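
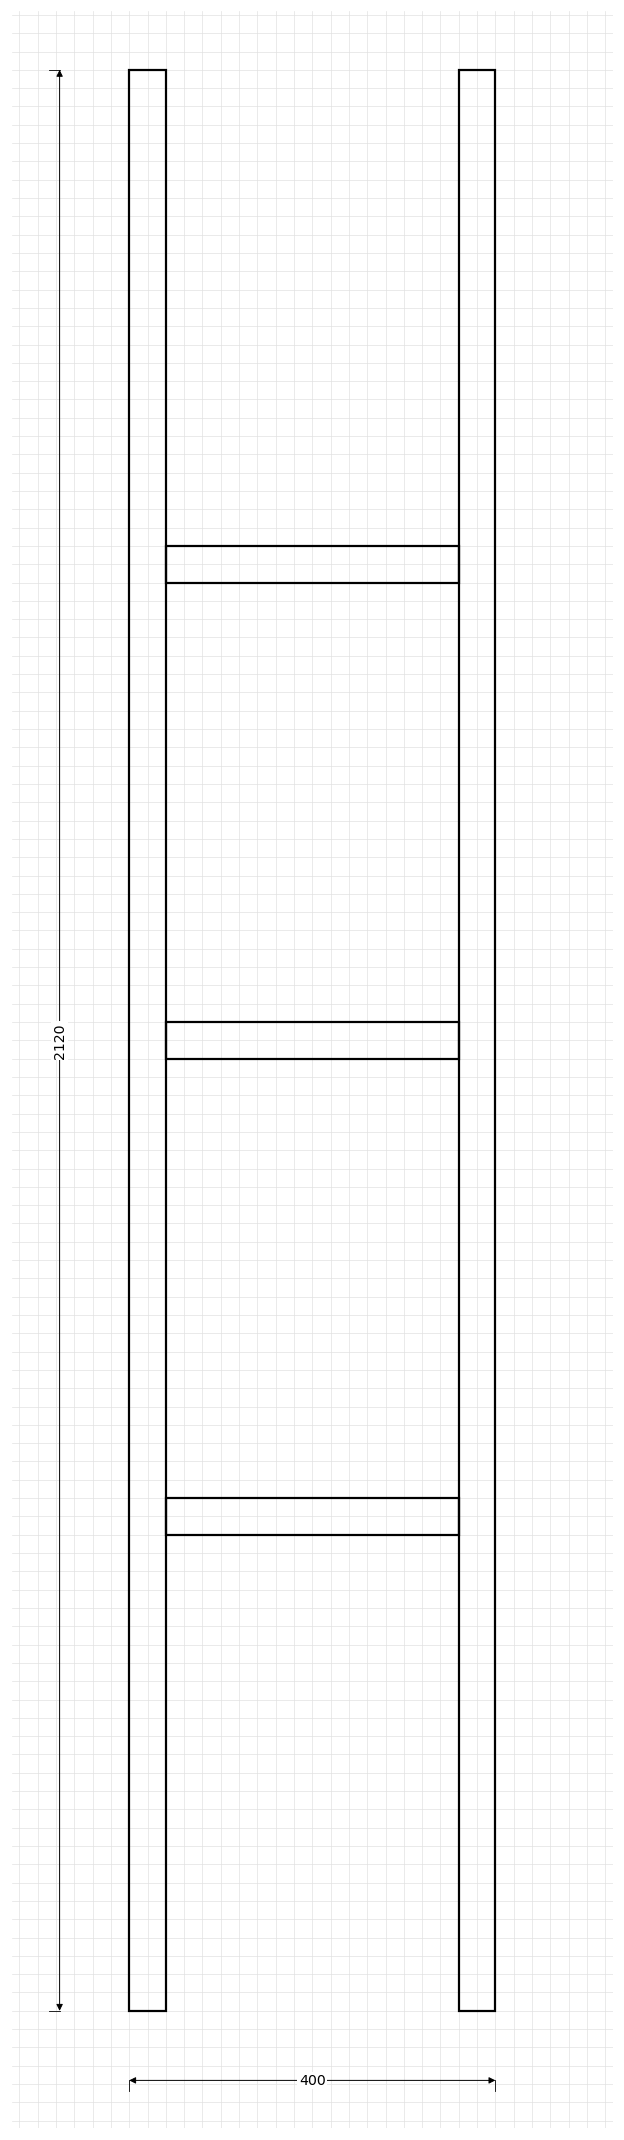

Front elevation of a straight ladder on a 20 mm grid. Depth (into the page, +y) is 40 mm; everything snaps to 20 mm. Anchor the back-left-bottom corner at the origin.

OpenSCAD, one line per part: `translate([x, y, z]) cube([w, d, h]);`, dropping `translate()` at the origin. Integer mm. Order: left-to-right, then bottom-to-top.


cube([40, 40, 2120]);
translate([40, 0, 520]) cube([320, 40, 40]);
translate([40, 0, 1040]) cube([320, 40, 40]);
translate([40, 0, 1560]) cube([320, 40, 40]);
translate([360, 0, 0]) cube([40, 40, 2120]);


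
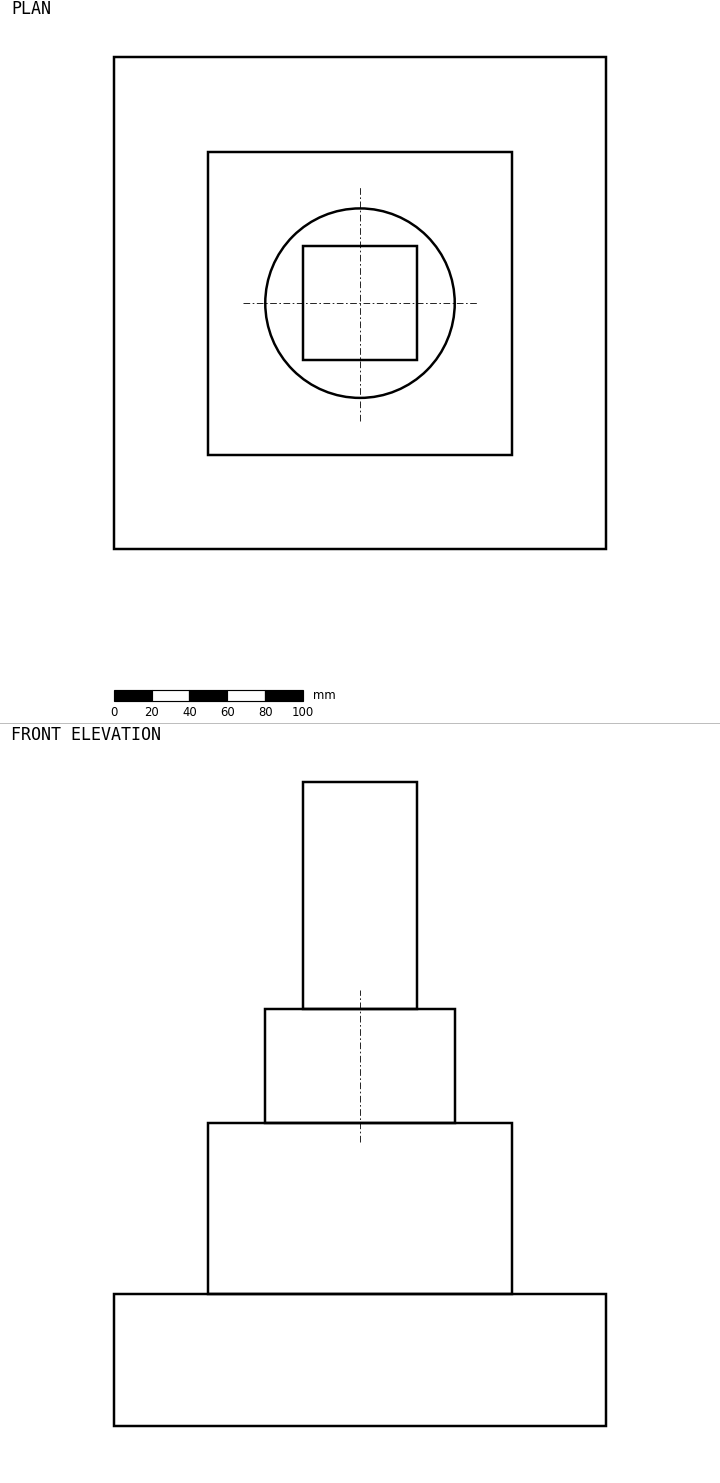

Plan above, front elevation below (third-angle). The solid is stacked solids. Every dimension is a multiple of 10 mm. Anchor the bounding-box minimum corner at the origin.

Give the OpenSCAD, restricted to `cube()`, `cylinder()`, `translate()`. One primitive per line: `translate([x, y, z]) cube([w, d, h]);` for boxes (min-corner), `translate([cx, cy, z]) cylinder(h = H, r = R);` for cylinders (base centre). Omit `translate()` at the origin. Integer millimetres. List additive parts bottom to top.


cube([260, 260, 70]);
translate([50, 50, 70]) cube([160, 160, 90]);
translate([130, 130, 160]) cylinder(h = 60, r = 50);
translate([100, 100, 220]) cube([60, 60, 120]);


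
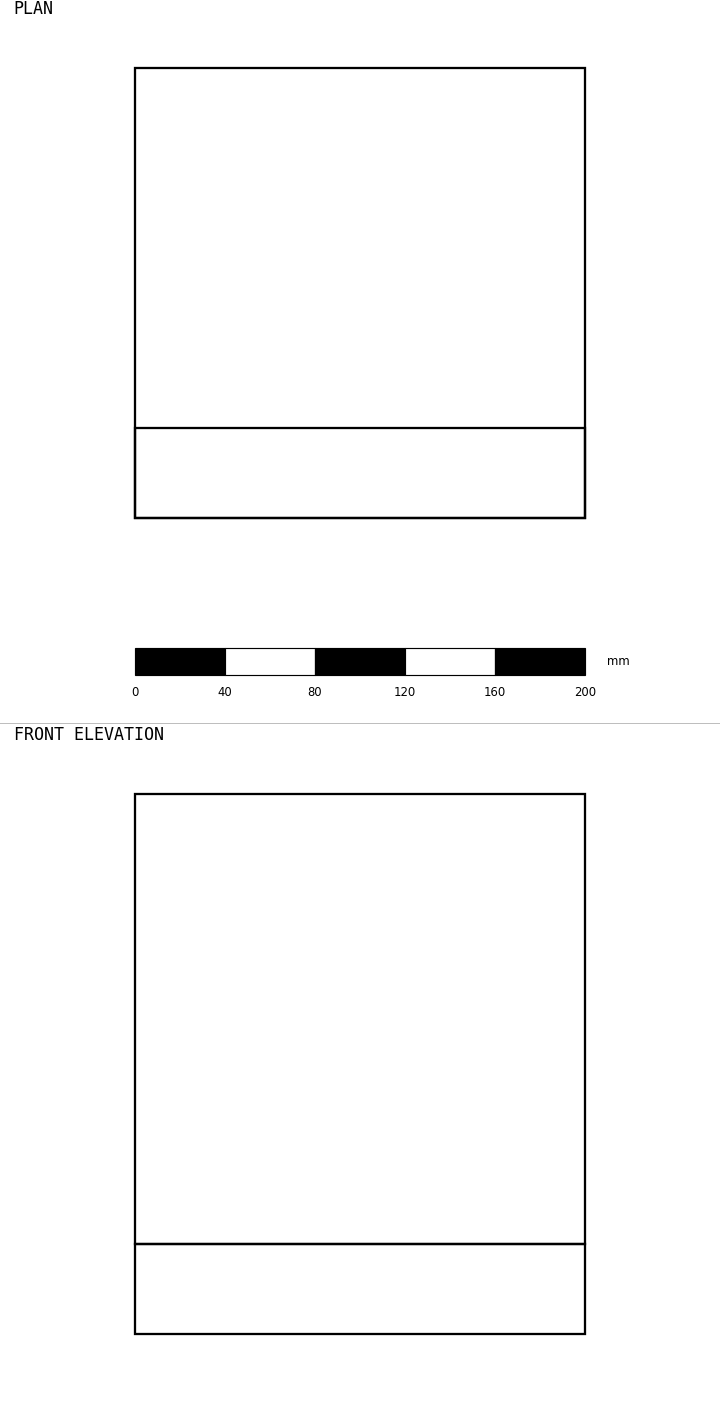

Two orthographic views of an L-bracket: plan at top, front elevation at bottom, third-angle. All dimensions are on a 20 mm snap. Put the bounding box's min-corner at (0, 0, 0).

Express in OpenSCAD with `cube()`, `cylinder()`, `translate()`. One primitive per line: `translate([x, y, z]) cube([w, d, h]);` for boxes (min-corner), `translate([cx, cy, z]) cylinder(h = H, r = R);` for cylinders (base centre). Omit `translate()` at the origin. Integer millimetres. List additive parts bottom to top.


cube([200, 200, 40]);
translate([0, 0, 40]) cube([200, 40, 200]);


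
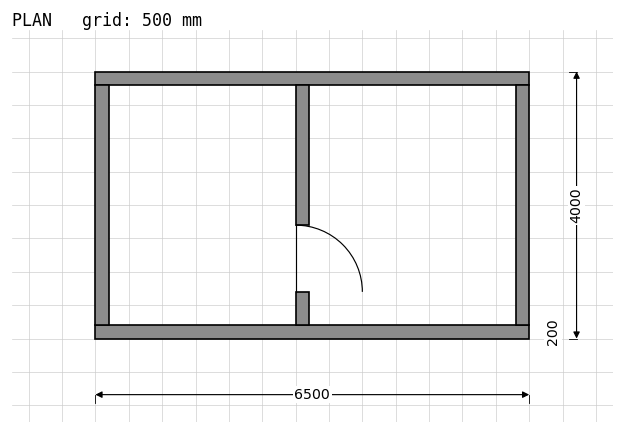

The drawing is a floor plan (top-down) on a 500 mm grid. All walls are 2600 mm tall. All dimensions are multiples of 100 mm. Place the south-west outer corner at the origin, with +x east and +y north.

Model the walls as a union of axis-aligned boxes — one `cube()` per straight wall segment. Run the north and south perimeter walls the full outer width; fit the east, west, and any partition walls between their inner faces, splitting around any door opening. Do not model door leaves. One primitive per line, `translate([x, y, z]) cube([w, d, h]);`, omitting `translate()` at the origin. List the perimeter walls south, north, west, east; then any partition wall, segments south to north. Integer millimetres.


cube([6500, 200, 2600]);
translate([0, 3800, 0]) cube([6500, 200, 2600]);
translate([0, 200, 0]) cube([200, 3600, 2600]);
translate([6300, 200, 0]) cube([200, 3600, 2600]);
translate([3000, 200, 0]) cube([200, 500, 2600]);
translate([3000, 1700, 0]) cube([200, 2100, 2600]);


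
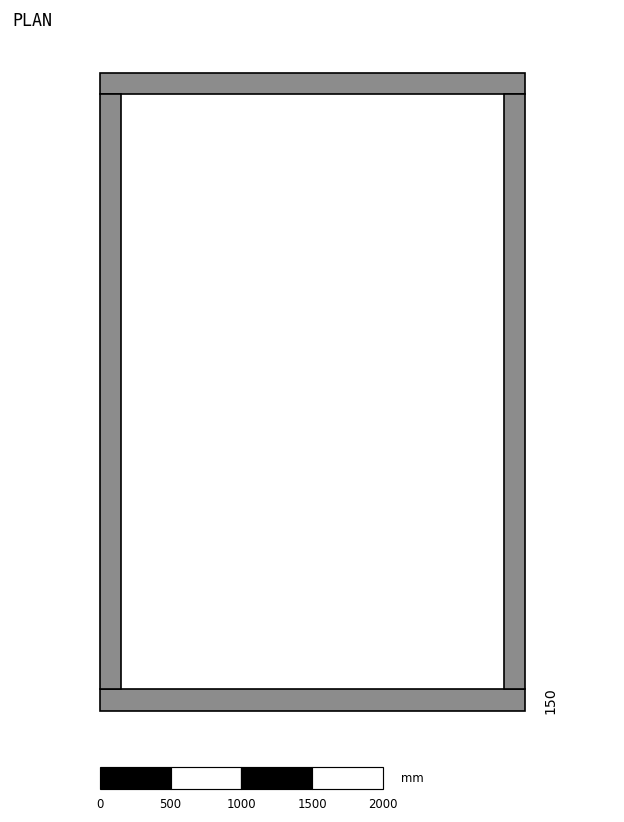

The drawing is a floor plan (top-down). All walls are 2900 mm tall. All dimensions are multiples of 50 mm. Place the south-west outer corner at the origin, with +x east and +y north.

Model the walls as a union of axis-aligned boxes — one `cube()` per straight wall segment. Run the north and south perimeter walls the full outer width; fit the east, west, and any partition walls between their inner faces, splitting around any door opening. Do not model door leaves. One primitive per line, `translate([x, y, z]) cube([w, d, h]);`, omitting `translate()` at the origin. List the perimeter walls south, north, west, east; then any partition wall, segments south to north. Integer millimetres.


cube([3000, 150, 2900]);
translate([0, 4350, 0]) cube([3000, 150, 2900]);
translate([0, 150, 0]) cube([150, 4200, 2900]);
translate([2850, 150, 0]) cube([150, 4200, 2900]);


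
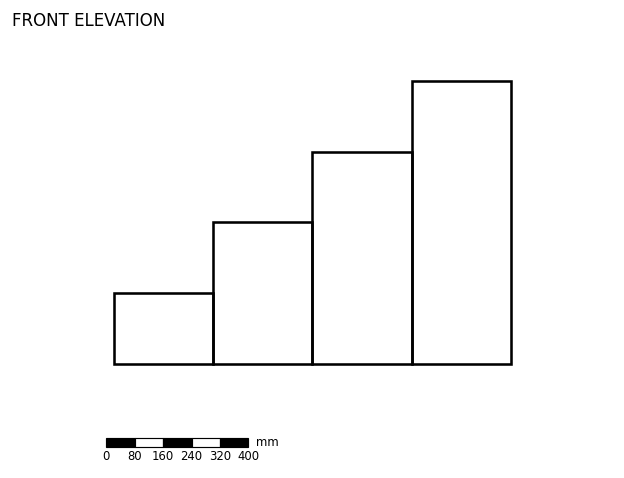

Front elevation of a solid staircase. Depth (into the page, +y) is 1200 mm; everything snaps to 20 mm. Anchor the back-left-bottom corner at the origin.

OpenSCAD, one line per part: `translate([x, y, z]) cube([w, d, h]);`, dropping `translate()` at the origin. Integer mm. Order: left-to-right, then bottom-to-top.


cube([280, 1200, 200]);
translate([280, 0, 0]) cube([280, 1200, 400]);
translate([560, 0, 0]) cube([280, 1200, 600]);
translate([840, 0, 0]) cube([280, 1200, 800]);


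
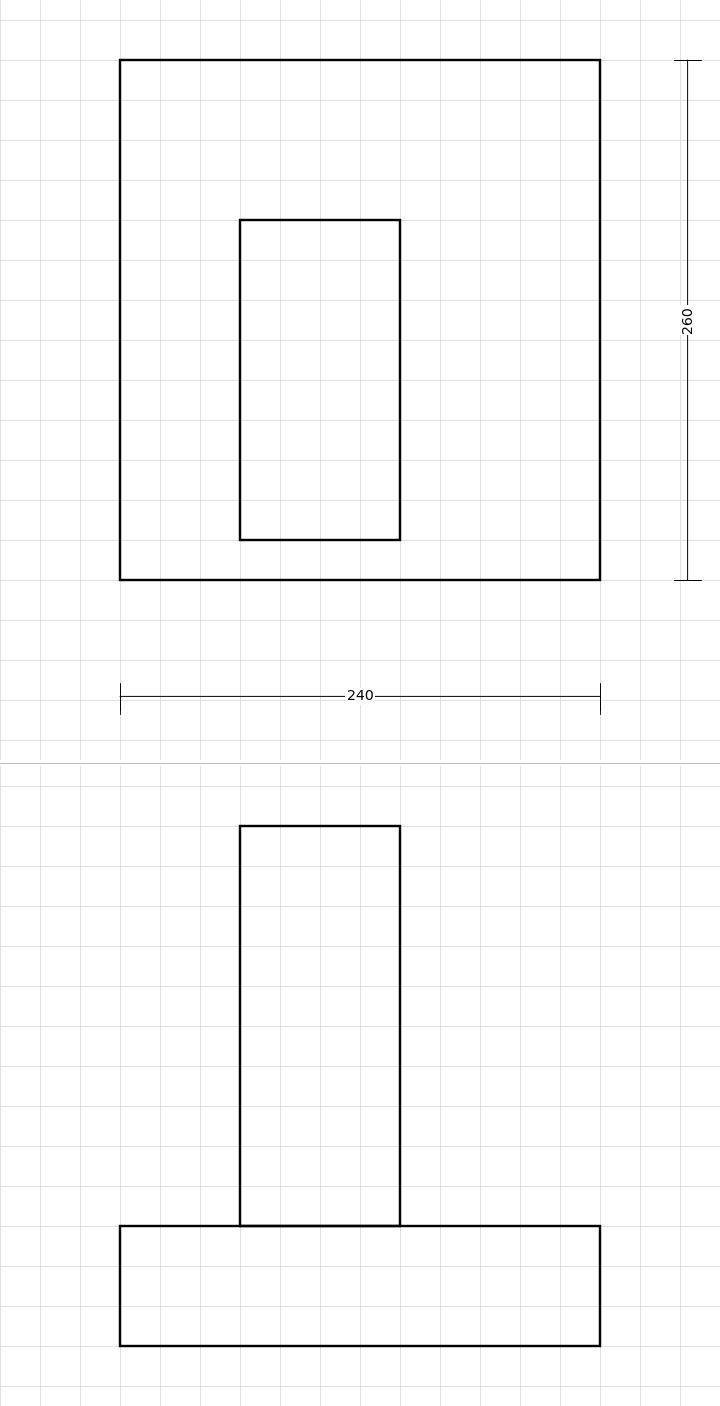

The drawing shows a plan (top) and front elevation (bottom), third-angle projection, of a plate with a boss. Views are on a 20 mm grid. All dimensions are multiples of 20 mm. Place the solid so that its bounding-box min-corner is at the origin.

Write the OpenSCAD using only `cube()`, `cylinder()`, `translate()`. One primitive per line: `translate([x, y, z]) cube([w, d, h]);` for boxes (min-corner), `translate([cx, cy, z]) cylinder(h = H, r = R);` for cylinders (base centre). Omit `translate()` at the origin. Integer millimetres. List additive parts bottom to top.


cube([240, 260, 60]);
translate([60, 20, 60]) cube([80, 160, 200]);


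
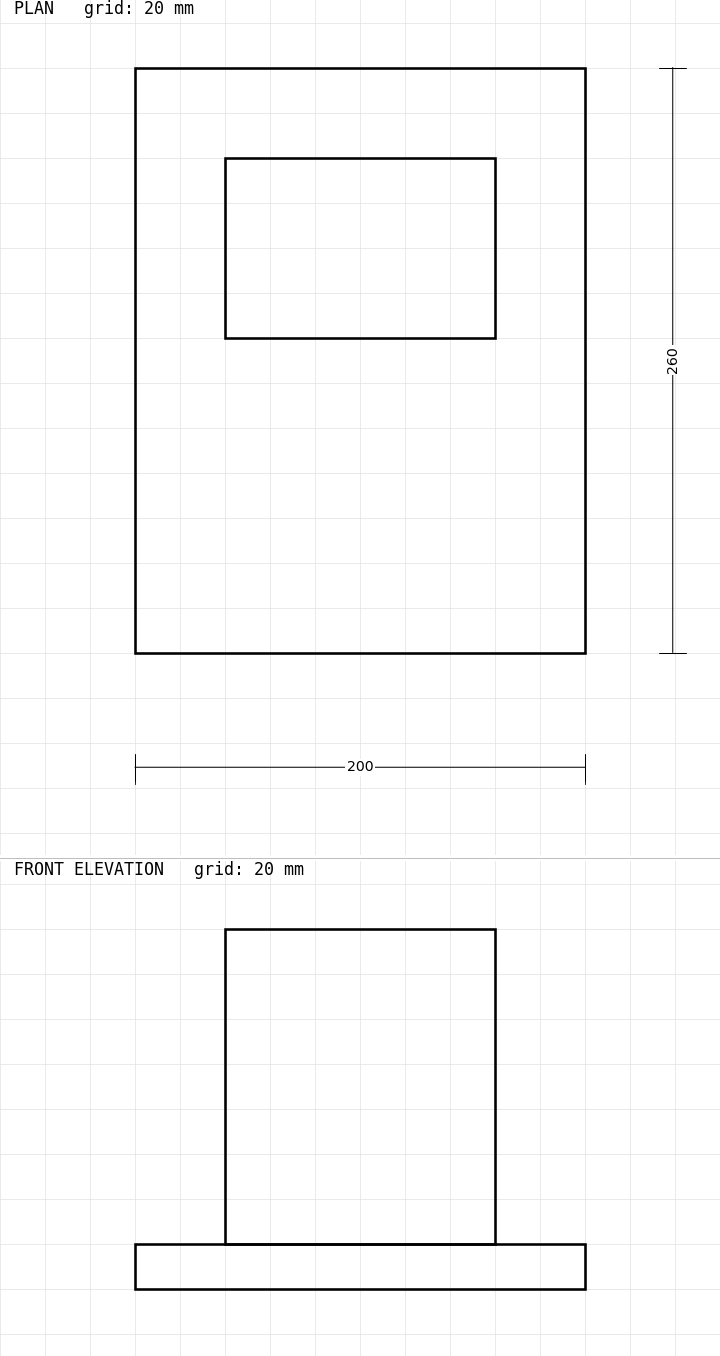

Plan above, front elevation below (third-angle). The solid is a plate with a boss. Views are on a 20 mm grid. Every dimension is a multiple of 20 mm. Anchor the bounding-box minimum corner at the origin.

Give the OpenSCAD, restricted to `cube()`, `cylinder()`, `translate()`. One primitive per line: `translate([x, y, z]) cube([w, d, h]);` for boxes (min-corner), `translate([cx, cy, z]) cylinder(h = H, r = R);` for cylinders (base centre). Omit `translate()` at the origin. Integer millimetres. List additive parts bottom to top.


cube([200, 260, 20]);
translate([40, 140, 20]) cube([120, 80, 140]);


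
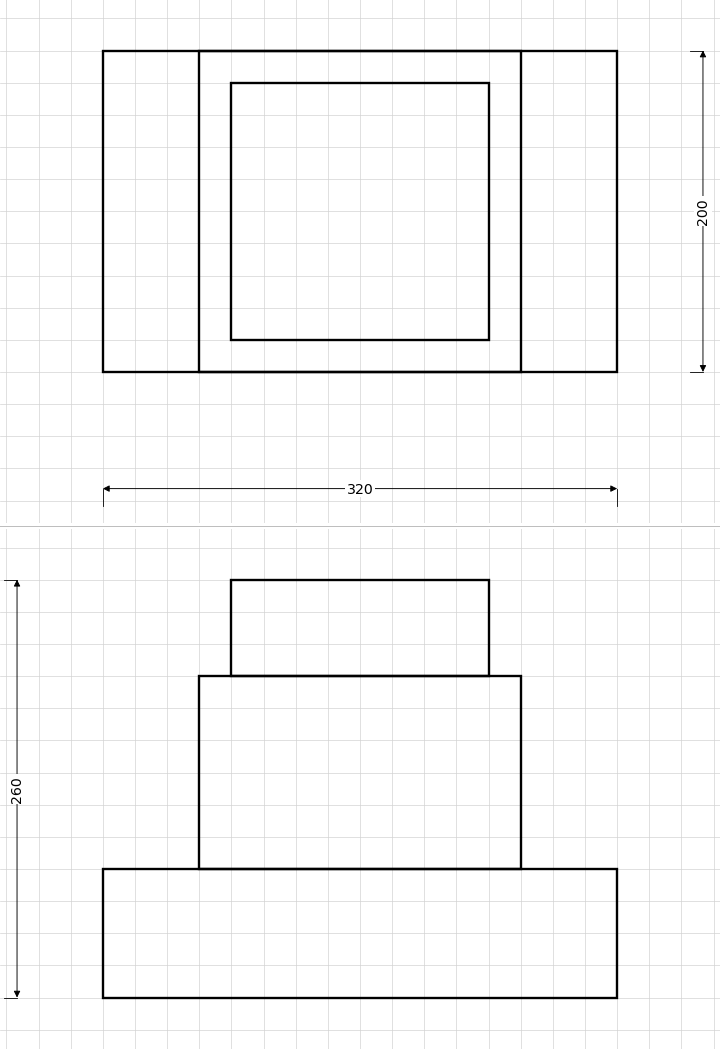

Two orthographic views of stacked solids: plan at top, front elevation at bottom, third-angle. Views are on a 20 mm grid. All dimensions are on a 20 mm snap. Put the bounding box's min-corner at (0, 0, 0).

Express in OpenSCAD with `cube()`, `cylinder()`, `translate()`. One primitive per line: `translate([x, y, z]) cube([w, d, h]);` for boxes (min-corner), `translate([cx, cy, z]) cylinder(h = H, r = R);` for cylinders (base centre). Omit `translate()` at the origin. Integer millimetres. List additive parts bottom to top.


cube([320, 200, 80]);
translate([60, 0, 80]) cube([200, 200, 120]);
translate([80, 20, 200]) cube([160, 160, 60]);


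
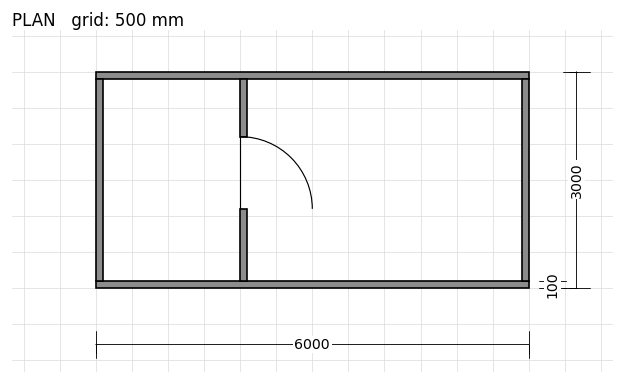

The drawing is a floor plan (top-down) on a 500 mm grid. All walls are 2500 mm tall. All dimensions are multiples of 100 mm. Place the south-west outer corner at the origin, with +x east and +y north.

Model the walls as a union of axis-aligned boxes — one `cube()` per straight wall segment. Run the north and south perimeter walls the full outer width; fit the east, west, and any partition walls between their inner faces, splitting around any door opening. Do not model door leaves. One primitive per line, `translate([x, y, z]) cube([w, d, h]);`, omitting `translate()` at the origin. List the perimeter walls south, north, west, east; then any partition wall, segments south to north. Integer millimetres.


cube([6000, 100, 2500]);
translate([0, 2900, 0]) cube([6000, 100, 2500]);
translate([0, 100, 0]) cube([100, 2800, 2500]);
translate([5900, 100, 0]) cube([100, 2800, 2500]);
translate([2000, 100, 0]) cube([100, 1000, 2500]);
translate([2000, 2100, 0]) cube([100, 800, 2500]);


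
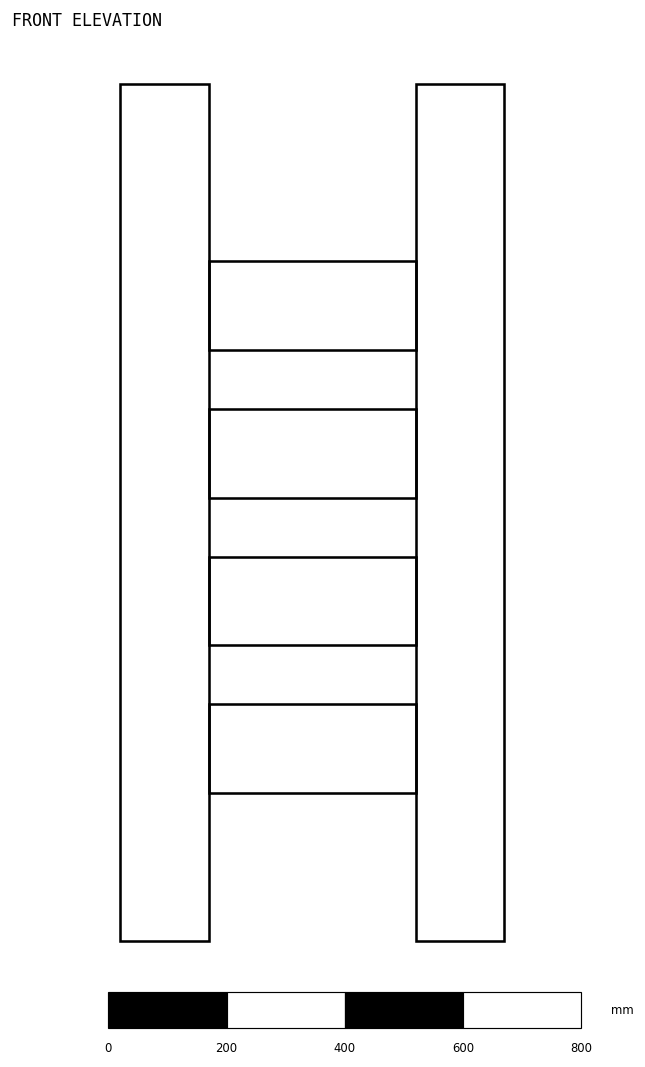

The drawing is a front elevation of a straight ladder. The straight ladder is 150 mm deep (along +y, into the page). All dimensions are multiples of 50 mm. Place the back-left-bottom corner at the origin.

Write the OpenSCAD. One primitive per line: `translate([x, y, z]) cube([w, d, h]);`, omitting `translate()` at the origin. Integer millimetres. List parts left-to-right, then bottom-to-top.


cube([150, 150, 1450]);
translate([150, 0, 250]) cube([350, 150, 150]);
translate([150, 0, 500]) cube([350, 150, 150]);
translate([150, 0, 750]) cube([350, 150, 150]);
translate([150, 0, 1000]) cube([350, 150, 150]);
translate([500, 0, 0]) cube([150, 150, 1450]);


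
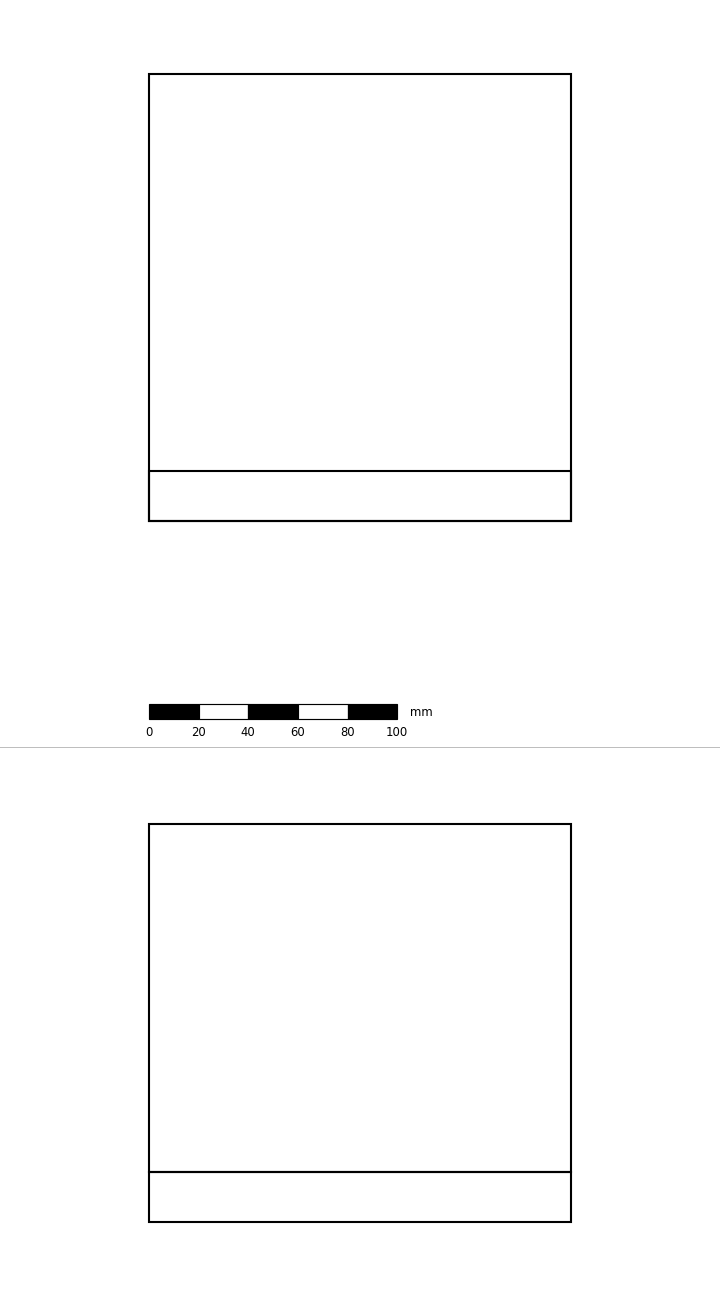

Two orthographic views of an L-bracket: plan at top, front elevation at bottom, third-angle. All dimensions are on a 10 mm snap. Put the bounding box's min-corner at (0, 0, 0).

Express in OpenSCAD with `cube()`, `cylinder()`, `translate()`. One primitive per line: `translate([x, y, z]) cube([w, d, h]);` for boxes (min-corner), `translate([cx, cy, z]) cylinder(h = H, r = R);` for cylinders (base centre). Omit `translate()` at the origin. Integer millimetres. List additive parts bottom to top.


cube([170, 180, 20]);
translate([0, 0, 20]) cube([170, 20, 140]);


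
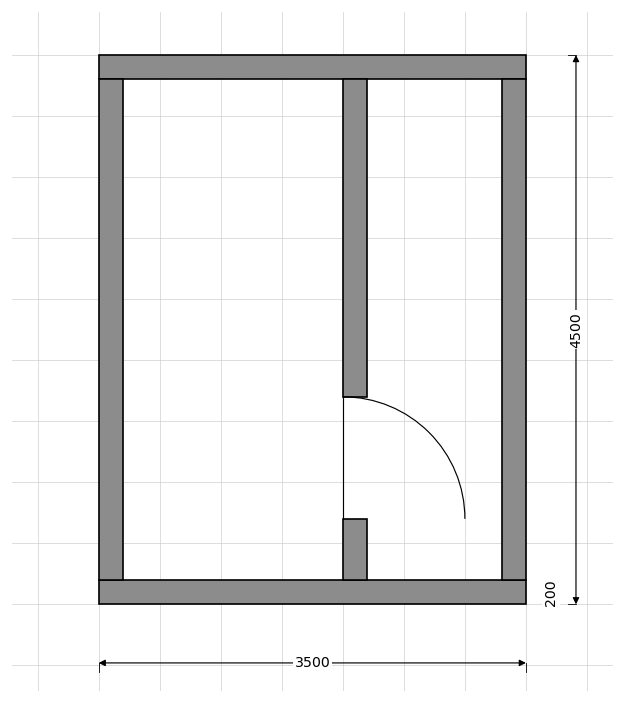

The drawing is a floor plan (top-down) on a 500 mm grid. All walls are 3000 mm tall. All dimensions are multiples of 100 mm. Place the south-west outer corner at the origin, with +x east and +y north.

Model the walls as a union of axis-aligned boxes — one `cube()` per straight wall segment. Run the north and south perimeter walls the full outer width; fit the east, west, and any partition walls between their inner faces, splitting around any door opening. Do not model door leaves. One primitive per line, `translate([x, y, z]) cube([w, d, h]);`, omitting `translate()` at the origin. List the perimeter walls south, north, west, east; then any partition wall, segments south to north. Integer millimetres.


cube([3500, 200, 3000]);
translate([0, 4300, 0]) cube([3500, 200, 3000]);
translate([0, 200, 0]) cube([200, 4100, 3000]);
translate([3300, 200, 0]) cube([200, 4100, 3000]);
translate([2000, 200, 0]) cube([200, 500, 3000]);
translate([2000, 1700, 0]) cube([200, 2600, 3000]);


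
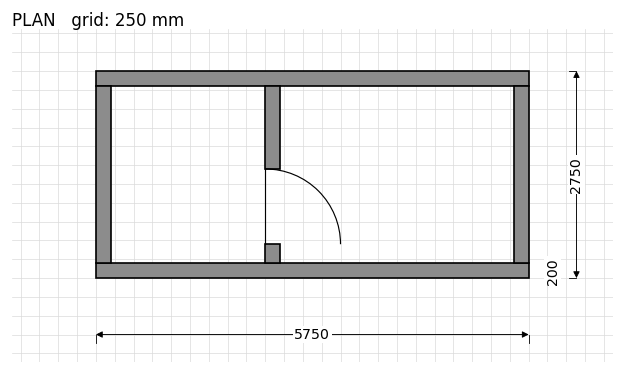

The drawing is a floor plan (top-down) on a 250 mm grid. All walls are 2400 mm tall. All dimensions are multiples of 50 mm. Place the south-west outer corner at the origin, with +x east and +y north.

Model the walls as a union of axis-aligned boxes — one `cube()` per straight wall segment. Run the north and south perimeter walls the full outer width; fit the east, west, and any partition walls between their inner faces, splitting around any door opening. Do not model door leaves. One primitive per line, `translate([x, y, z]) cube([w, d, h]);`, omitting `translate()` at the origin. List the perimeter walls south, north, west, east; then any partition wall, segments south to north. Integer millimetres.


cube([5750, 200, 2400]);
translate([0, 2550, 0]) cube([5750, 200, 2400]);
translate([0, 200, 0]) cube([200, 2350, 2400]);
translate([5550, 200, 0]) cube([200, 2350, 2400]);
translate([2250, 200, 0]) cube([200, 250, 2400]);
translate([2250, 1450, 0]) cube([200, 1100, 2400]);


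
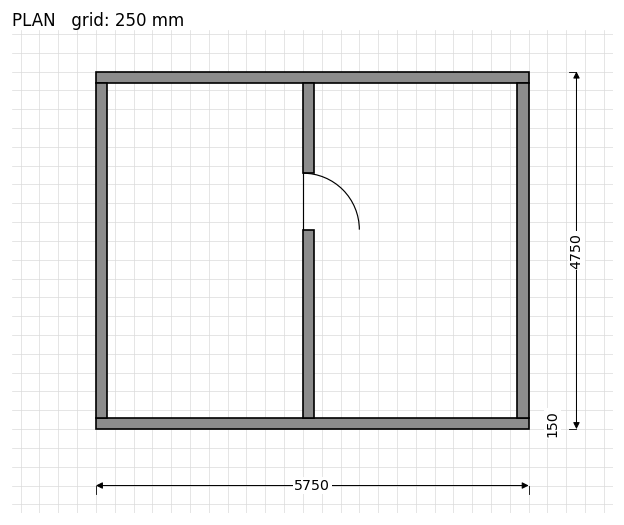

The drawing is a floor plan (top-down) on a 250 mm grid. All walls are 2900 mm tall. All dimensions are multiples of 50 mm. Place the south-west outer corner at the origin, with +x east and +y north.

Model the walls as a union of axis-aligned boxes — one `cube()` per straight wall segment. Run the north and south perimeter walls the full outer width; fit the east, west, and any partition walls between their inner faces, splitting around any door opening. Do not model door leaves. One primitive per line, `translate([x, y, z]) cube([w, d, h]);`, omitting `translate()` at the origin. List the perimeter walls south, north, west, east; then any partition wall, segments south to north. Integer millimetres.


cube([5750, 150, 2900]);
translate([0, 4600, 0]) cube([5750, 150, 2900]);
translate([0, 150, 0]) cube([150, 4450, 2900]);
translate([5600, 150, 0]) cube([150, 4450, 2900]);
translate([2750, 150, 0]) cube([150, 2500, 2900]);
translate([2750, 3400, 0]) cube([150, 1200, 2900]);


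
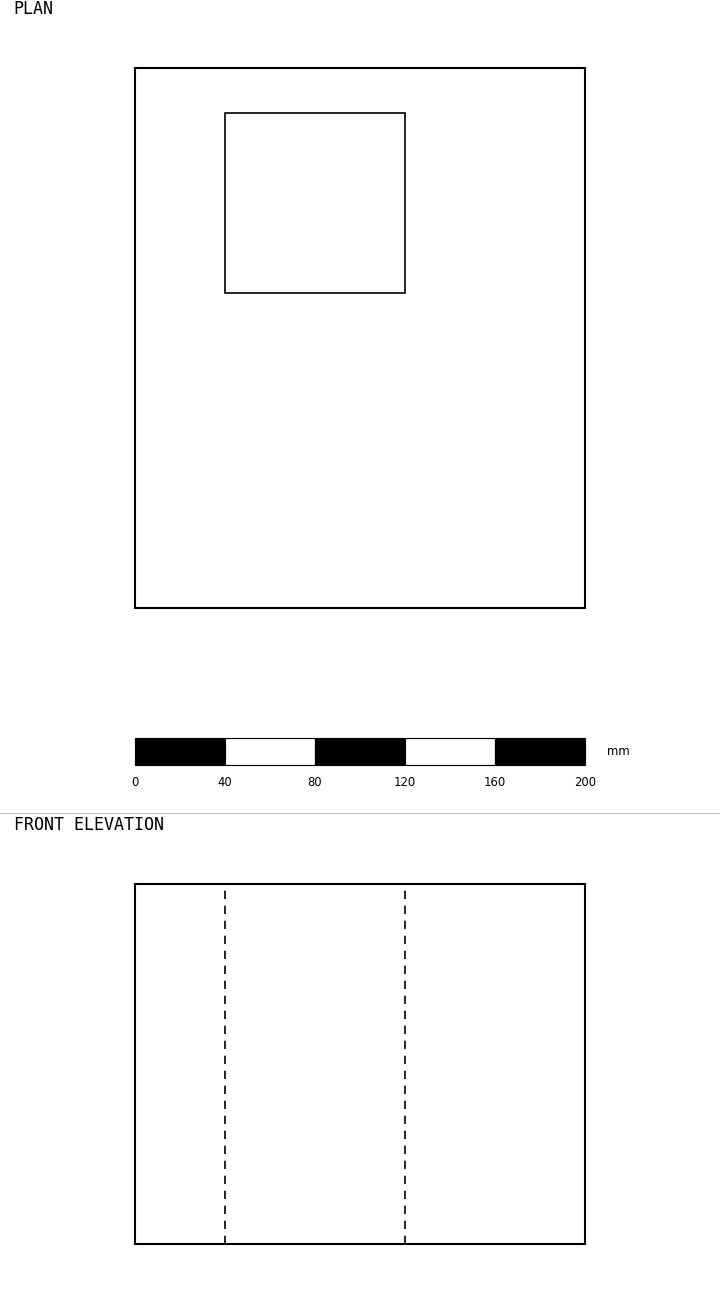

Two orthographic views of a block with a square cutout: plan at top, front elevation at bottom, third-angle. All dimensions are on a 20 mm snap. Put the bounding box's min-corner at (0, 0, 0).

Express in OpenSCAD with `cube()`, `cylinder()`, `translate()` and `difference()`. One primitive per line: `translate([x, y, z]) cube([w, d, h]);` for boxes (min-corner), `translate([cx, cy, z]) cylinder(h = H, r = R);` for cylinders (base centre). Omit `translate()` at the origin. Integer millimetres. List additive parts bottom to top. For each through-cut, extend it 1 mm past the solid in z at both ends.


difference() {
  cube([200, 240, 160]);
  translate([40, 140, -1]) cube([80, 80, 162]);
}


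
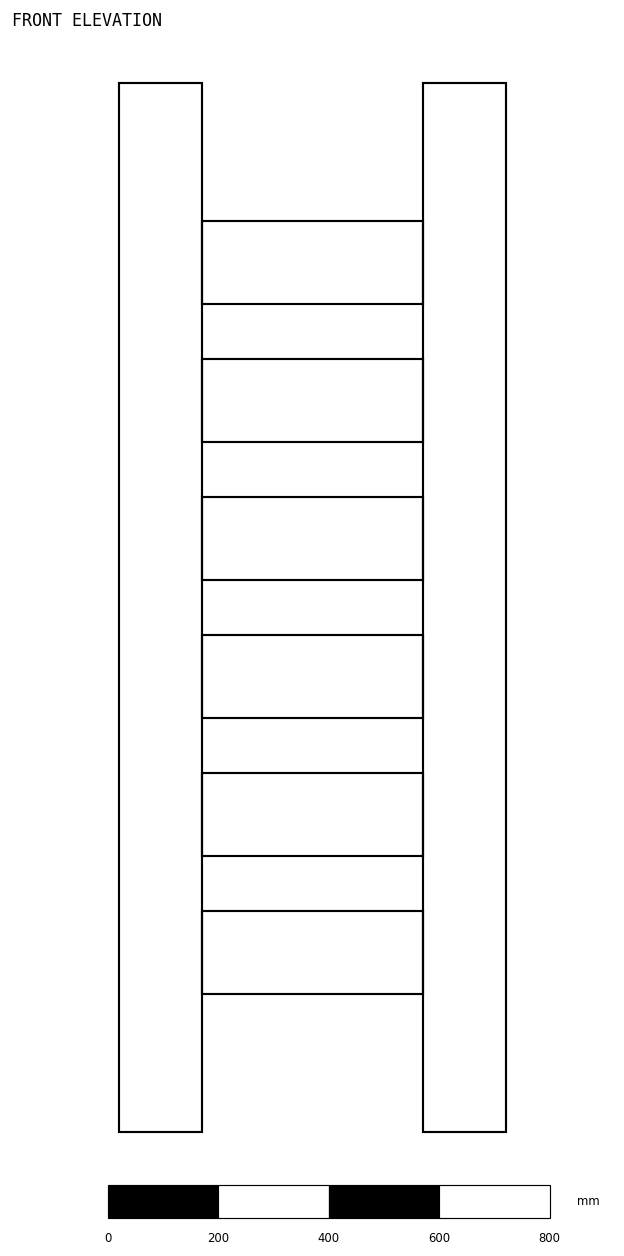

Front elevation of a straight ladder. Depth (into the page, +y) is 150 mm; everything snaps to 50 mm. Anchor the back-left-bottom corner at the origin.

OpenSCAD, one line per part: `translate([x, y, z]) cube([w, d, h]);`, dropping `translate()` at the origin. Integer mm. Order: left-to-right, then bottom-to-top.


cube([150, 150, 1900]);
translate([150, 0, 250]) cube([400, 150, 150]);
translate([150, 0, 500]) cube([400, 150, 150]);
translate([150, 0, 750]) cube([400, 150, 150]);
translate([150, 0, 1000]) cube([400, 150, 150]);
translate([150, 0, 1250]) cube([400, 150, 150]);
translate([150, 0, 1500]) cube([400, 150, 150]);
translate([550, 0, 0]) cube([150, 150, 1900]);


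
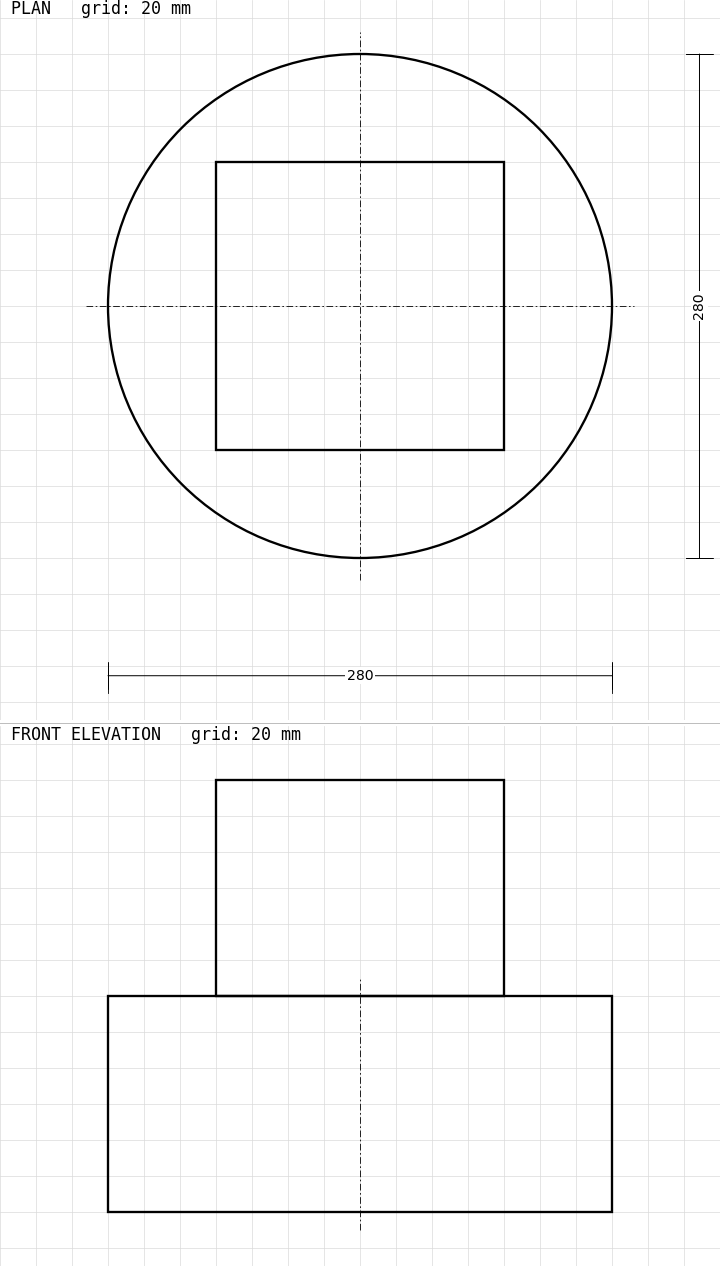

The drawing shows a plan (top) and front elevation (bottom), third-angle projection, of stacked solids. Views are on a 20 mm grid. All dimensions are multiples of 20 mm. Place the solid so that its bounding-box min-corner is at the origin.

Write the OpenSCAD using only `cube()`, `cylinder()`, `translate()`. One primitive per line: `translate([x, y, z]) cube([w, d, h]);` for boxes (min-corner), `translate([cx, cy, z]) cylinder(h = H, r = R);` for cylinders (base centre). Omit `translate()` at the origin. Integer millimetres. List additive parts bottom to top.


translate([140, 140, 0]) cylinder(h = 120, r = 140);
translate([60, 60, 120]) cube([160, 160, 120]);


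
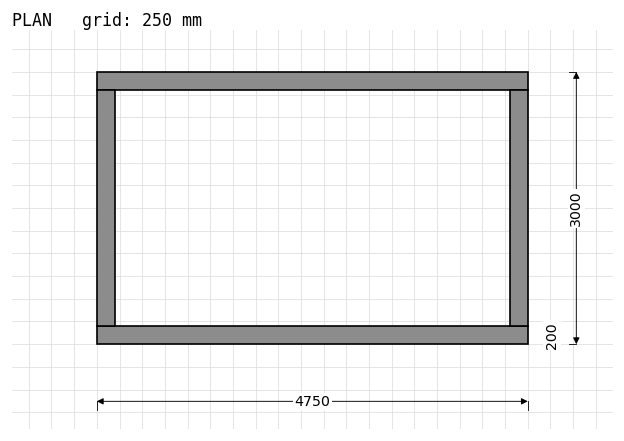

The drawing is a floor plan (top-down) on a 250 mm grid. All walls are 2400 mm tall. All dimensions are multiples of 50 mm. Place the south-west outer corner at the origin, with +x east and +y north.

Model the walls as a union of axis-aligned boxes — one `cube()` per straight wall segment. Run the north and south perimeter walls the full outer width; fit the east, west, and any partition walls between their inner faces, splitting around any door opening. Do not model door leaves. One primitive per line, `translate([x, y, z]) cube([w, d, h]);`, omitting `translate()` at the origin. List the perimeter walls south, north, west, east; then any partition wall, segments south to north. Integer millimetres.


cube([4750, 200, 2400]);
translate([0, 2800, 0]) cube([4750, 200, 2400]);
translate([0, 200, 0]) cube([200, 2600, 2400]);
translate([4550, 200, 0]) cube([200, 2600, 2400]);


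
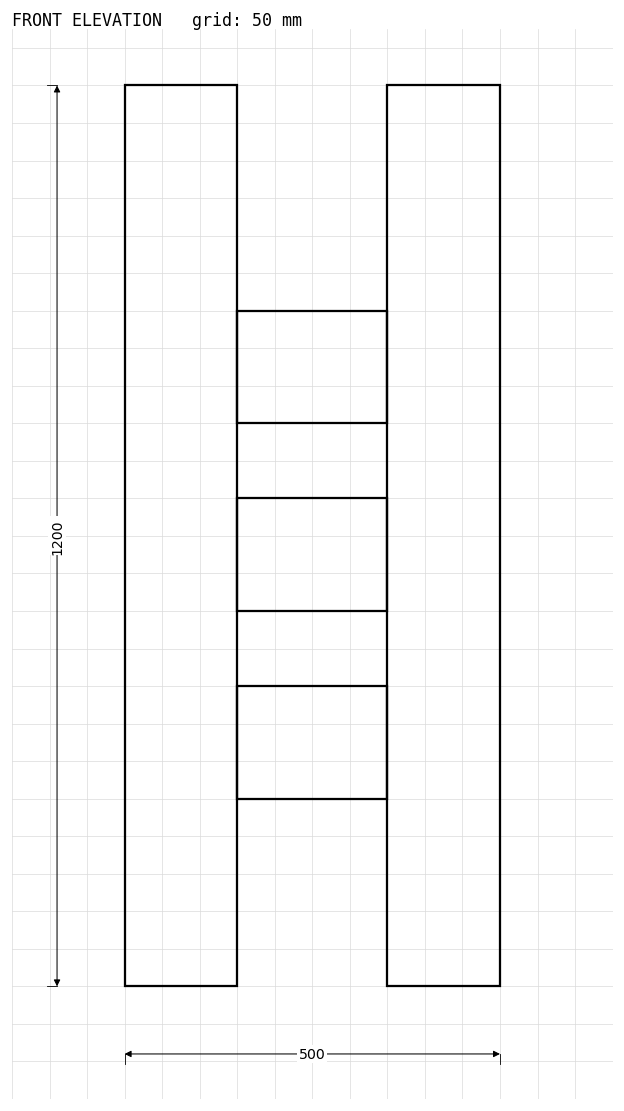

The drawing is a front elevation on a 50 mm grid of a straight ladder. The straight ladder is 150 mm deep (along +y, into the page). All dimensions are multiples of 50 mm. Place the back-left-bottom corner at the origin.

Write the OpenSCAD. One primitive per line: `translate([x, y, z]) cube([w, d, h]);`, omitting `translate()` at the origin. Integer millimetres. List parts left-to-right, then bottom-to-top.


cube([150, 150, 1200]);
translate([150, 0, 250]) cube([200, 150, 150]);
translate([150, 0, 500]) cube([200, 150, 150]);
translate([150, 0, 750]) cube([200, 150, 150]);
translate([350, 0, 0]) cube([150, 150, 1200]);


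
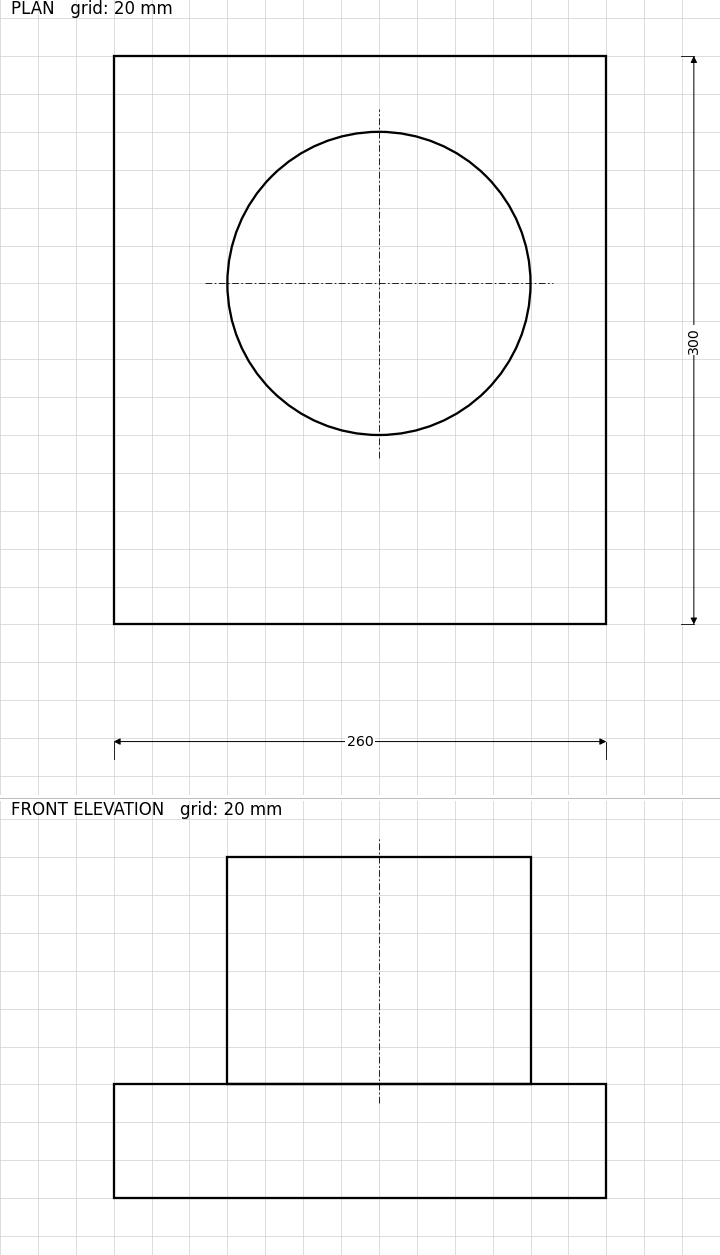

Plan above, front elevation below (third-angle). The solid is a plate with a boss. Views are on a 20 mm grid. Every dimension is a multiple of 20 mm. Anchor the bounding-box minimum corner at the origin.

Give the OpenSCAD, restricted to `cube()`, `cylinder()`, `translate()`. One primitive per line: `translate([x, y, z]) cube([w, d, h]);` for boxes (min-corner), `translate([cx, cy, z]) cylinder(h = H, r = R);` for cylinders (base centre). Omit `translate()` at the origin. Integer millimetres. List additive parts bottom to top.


cube([260, 300, 60]);
translate([140, 180, 60]) cylinder(h = 120, r = 80);


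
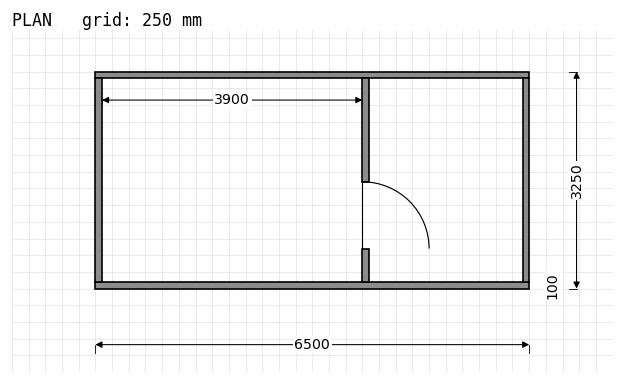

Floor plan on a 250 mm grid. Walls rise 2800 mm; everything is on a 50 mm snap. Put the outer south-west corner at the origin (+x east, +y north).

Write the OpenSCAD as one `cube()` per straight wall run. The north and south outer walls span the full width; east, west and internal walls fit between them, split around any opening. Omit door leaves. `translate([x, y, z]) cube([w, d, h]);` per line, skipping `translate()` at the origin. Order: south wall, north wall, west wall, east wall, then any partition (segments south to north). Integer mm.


cube([6500, 100, 2800]);
translate([0, 3150, 0]) cube([6500, 100, 2800]);
translate([0, 100, 0]) cube([100, 3050, 2800]);
translate([6400, 100, 0]) cube([100, 3050, 2800]);
translate([4000, 100, 0]) cube([100, 500, 2800]);
translate([4000, 1600, 0]) cube([100, 1550, 2800]);


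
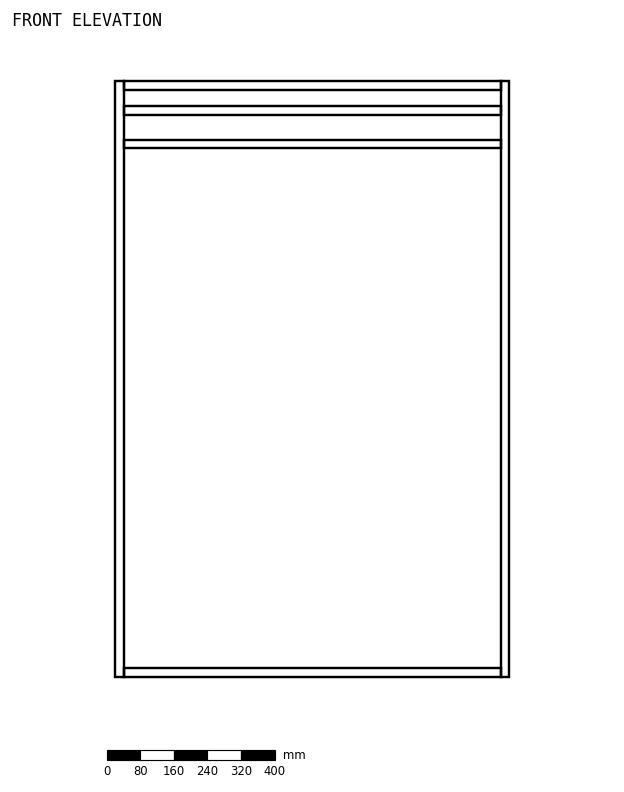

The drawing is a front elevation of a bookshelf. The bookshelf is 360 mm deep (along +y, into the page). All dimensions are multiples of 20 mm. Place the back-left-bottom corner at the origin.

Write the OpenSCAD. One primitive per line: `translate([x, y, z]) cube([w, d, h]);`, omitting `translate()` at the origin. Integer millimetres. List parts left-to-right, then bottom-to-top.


cube([20, 360, 1420]);
translate([20, 0, 0]) cube([900, 360, 20]);
translate([20, 0, 1260]) cube([900, 360, 20]);
translate([20, 0, 1340]) cube([900, 360, 20]);
translate([20, 0, 1400]) cube([900, 360, 20]);
translate([920, 0, 0]) cube([20, 360, 1420]);


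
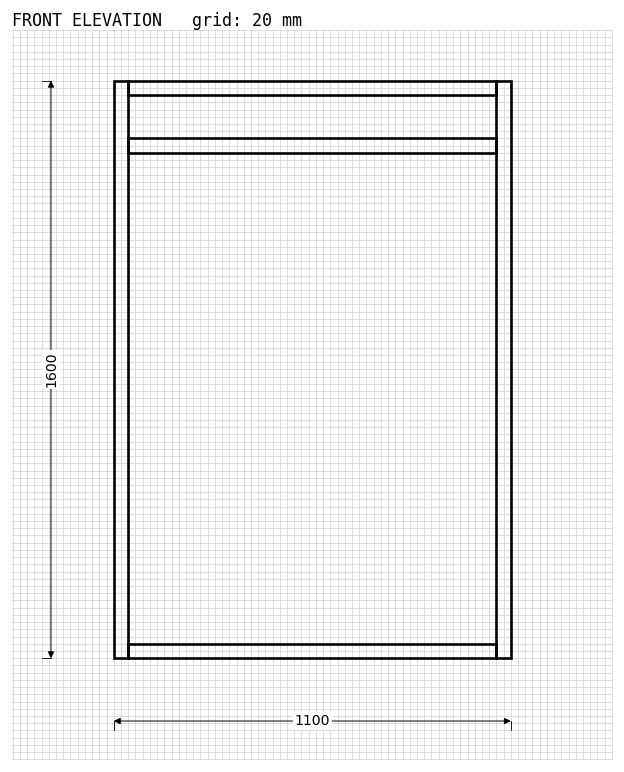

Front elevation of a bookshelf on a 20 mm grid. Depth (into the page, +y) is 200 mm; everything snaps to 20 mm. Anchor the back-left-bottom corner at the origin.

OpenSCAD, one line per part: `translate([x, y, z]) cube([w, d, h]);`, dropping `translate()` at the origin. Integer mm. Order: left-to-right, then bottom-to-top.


cube([40, 200, 1600]);
translate([40, 0, 0]) cube([1020, 200, 40]);
translate([40, 0, 1400]) cube([1020, 200, 40]);
translate([40, 0, 1560]) cube([1020, 200, 40]);
translate([1060, 0, 0]) cube([40, 200, 1600]);


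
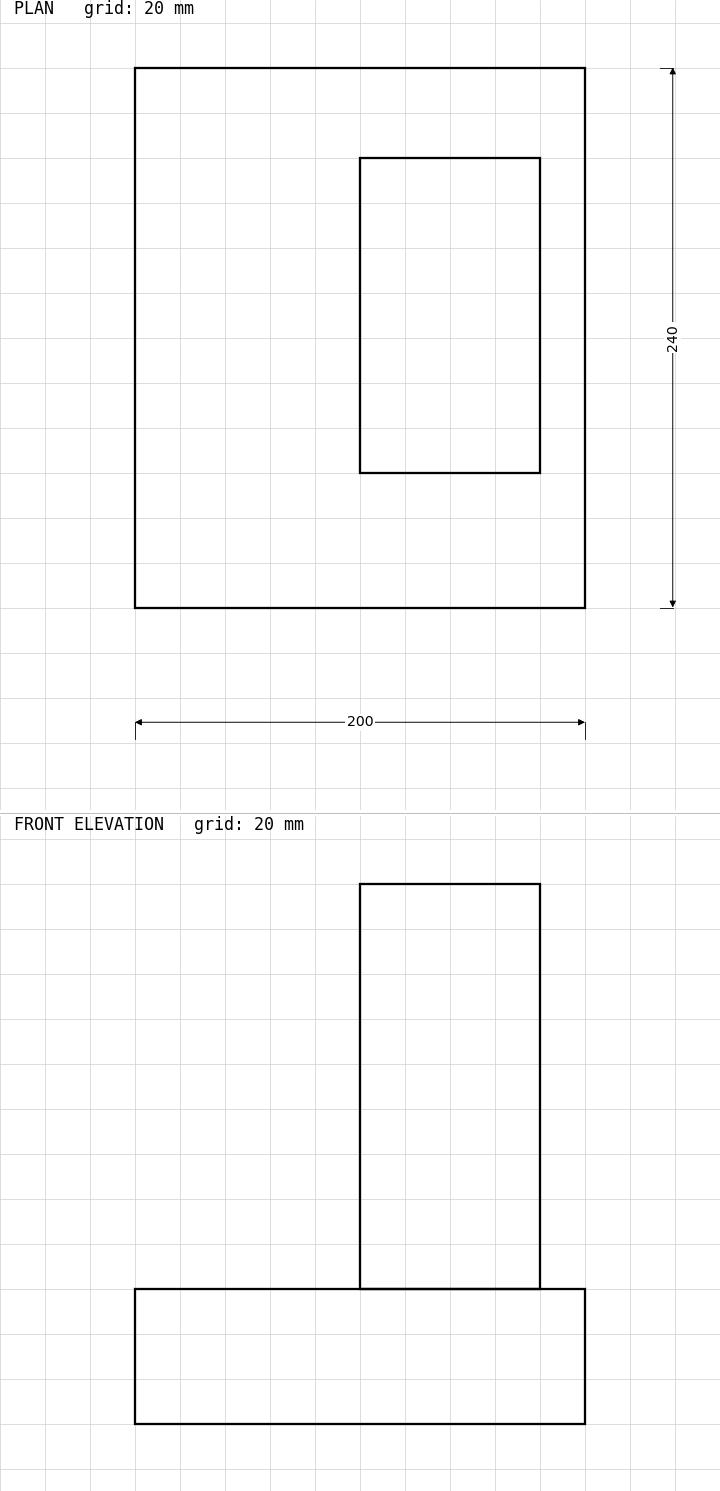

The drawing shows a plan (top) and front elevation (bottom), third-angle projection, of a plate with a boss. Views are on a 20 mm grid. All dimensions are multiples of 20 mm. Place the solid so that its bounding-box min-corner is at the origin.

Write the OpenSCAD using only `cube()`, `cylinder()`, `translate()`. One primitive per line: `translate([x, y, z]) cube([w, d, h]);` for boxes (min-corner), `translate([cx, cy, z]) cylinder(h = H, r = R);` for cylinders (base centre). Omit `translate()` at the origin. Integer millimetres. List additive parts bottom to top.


cube([200, 240, 60]);
translate([100, 60, 60]) cube([80, 140, 180]);


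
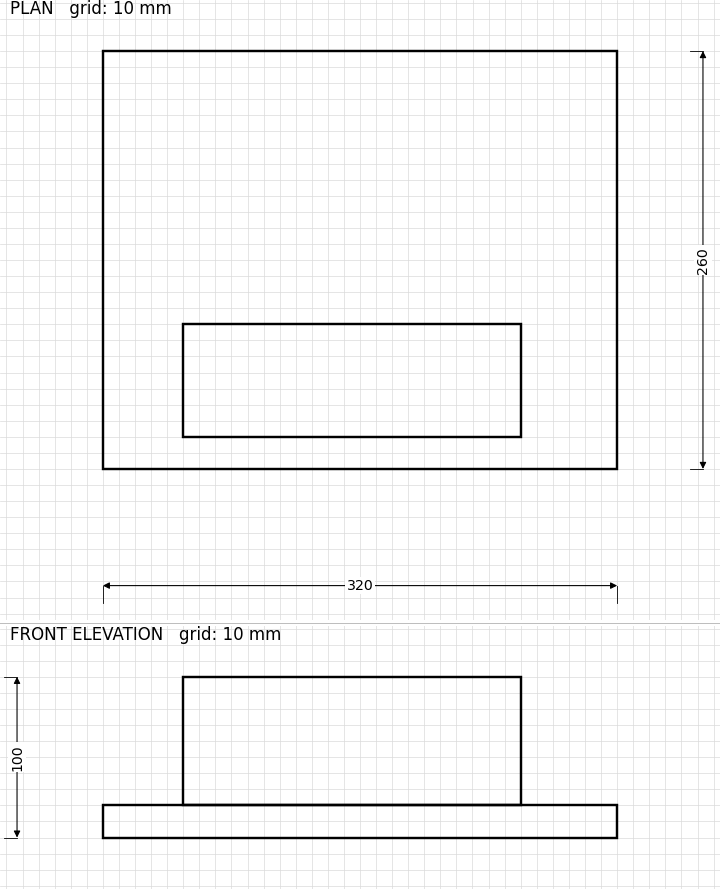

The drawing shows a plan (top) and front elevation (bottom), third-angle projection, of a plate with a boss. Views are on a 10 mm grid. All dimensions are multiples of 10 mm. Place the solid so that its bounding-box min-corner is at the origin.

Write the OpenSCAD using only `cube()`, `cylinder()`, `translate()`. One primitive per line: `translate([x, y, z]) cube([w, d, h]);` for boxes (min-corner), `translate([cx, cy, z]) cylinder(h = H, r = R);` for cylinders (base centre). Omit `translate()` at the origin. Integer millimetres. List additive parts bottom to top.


cube([320, 260, 20]);
translate([50, 20, 20]) cube([210, 70, 80]);


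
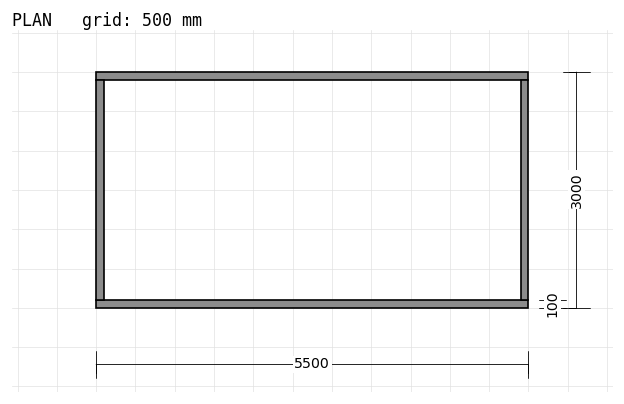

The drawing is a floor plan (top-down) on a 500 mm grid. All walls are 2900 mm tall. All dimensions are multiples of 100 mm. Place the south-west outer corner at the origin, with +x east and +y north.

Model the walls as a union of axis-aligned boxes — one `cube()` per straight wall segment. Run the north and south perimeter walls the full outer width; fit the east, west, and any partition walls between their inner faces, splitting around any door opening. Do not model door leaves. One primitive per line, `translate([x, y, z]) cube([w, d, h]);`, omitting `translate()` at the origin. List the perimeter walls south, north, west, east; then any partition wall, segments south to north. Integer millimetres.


cube([5500, 100, 2900]);
translate([0, 2900, 0]) cube([5500, 100, 2900]);
translate([0, 100, 0]) cube([100, 2800, 2900]);
translate([5400, 100, 0]) cube([100, 2800, 2900]);


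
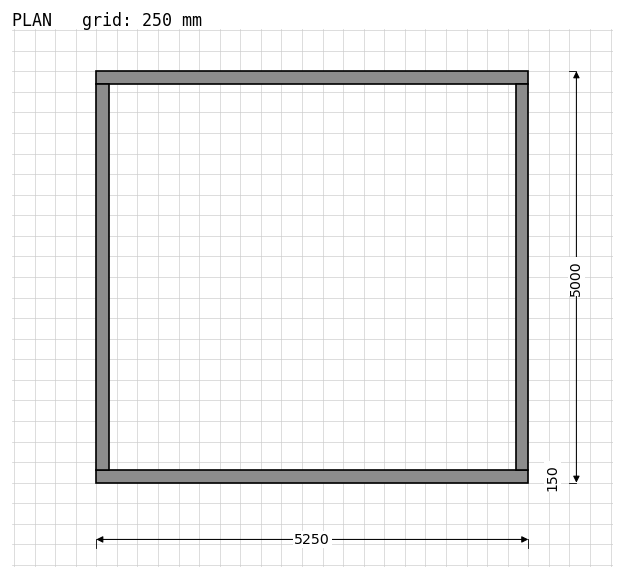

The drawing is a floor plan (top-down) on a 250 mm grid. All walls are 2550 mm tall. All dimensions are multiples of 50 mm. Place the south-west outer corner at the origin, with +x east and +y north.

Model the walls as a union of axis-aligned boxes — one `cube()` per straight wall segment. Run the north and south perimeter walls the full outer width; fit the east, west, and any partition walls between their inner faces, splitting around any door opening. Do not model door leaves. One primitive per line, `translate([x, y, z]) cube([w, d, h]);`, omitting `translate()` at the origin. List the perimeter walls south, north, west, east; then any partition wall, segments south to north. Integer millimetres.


cube([5250, 150, 2550]);
translate([0, 4850, 0]) cube([5250, 150, 2550]);
translate([0, 150, 0]) cube([150, 4700, 2550]);
translate([5100, 150, 0]) cube([150, 4700, 2550]);


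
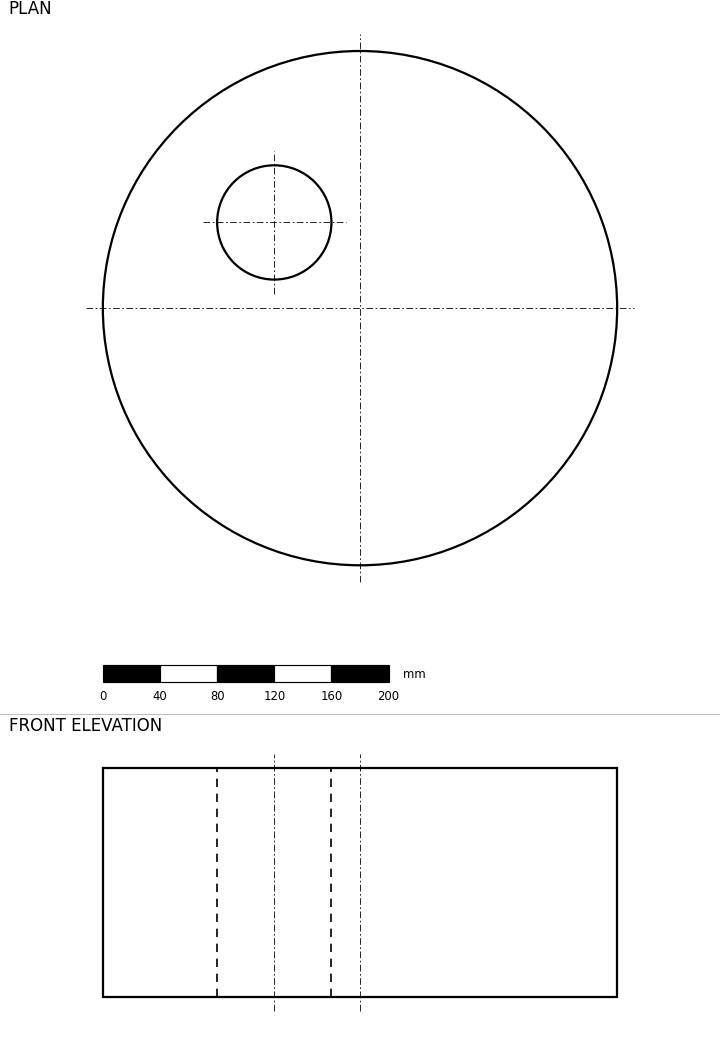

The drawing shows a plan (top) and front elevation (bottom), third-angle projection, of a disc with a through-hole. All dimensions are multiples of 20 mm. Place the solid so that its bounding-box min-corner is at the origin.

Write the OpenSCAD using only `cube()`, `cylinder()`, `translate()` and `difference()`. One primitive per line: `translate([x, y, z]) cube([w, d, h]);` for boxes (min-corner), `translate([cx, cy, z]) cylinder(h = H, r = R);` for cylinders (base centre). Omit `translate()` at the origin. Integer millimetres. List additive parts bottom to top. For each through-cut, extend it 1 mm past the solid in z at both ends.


difference() {
  translate([180, 180, 0]) cylinder(h = 160, r = 180);
  translate([120, 240, -1]) cylinder(h = 162, r = 40);
}


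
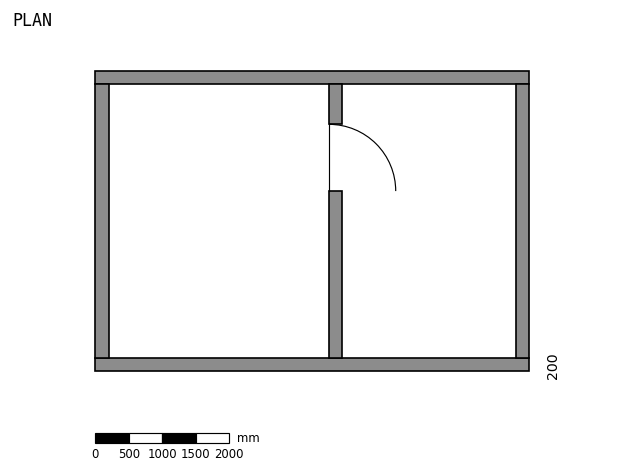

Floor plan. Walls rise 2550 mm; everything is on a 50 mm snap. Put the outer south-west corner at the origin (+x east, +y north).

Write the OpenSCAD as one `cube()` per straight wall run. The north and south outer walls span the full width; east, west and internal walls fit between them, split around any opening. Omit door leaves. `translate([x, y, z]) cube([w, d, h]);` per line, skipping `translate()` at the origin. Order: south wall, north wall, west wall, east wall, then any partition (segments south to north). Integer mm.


cube([6500, 200, 2550]);
translate([0, 4300, 0]) cube([6500, 200, 2550]);
translate([0, 200, 0]) cube([200, 4100, 2550]);
translate([6300, 200, 0]) cube([200, 4100, 2550]);
translate([3500, 200, 0]) cube([200, 2500, 2550]);
translate([3500, 3700, 0]) cube([200, 600, 2550]);


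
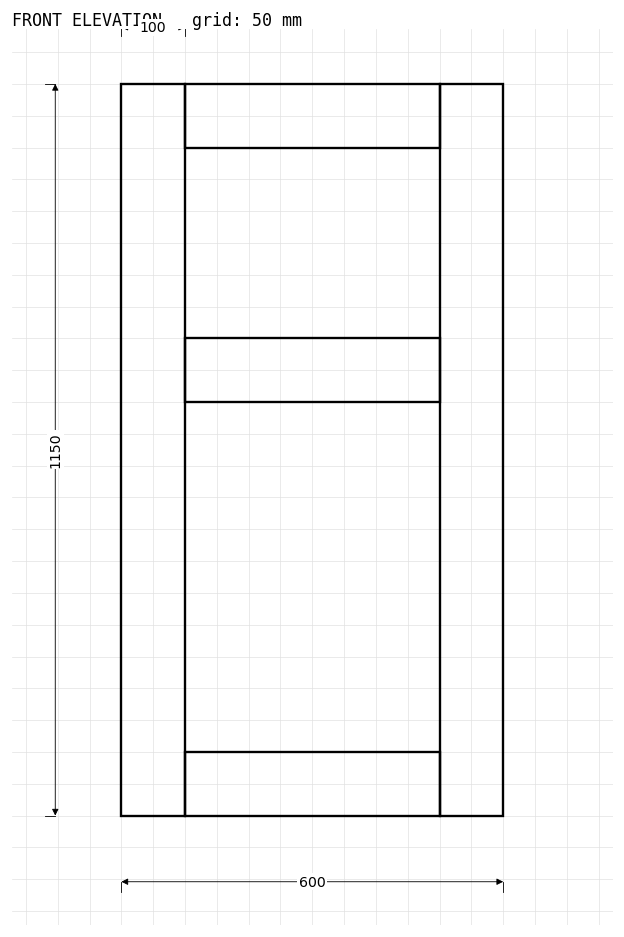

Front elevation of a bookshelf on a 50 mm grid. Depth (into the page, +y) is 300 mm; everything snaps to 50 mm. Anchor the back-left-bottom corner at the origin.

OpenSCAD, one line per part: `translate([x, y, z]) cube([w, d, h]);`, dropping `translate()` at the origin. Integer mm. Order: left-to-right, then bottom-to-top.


cube([100, 300, 1150]);
translate([100, 0, 0]) cube([400, 300, 100]);
translate([100, 0, 650]) cube([400, 300, 100]);
translate([100, 0, 1050]) cube([400, 300, 100]);
translate([500, 0, 0]) cube([100, 300, 1150]);


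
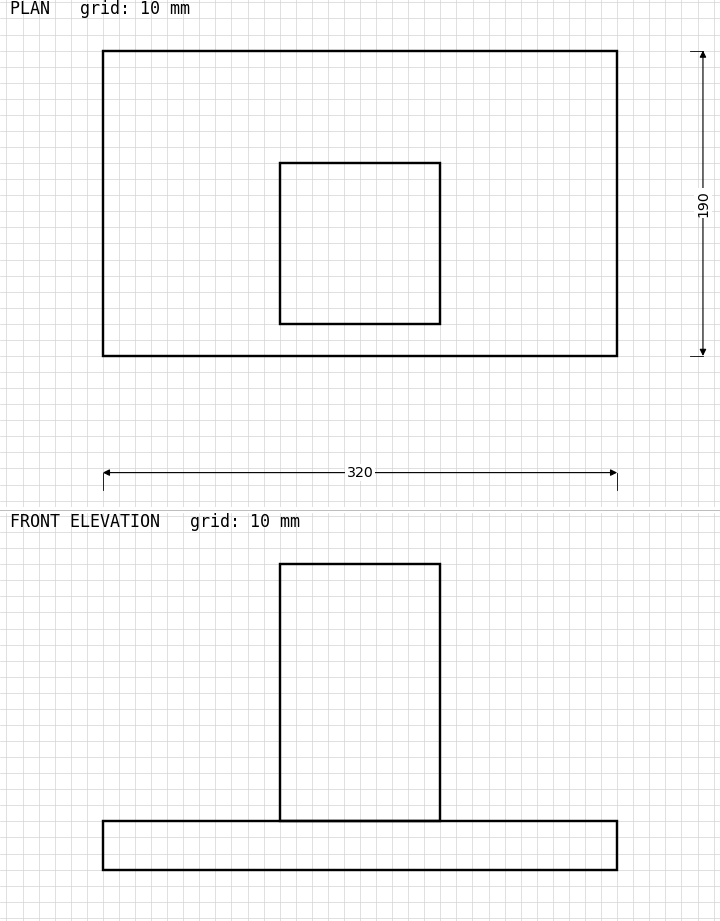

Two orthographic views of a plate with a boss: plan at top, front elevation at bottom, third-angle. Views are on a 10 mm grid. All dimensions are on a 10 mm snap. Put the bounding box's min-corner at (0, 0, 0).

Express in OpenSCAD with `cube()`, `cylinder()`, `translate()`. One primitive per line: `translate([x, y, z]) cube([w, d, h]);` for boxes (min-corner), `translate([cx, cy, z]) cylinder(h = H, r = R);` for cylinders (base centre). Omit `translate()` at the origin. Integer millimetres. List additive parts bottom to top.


cube([320, 190, 30]);
translate([110, 20, 30]) cube([100, 100, 160]);


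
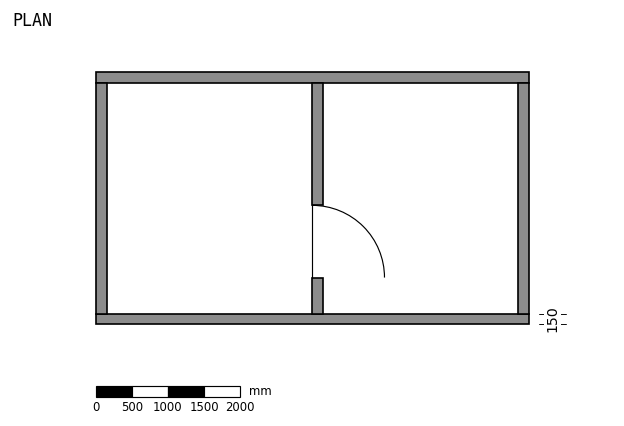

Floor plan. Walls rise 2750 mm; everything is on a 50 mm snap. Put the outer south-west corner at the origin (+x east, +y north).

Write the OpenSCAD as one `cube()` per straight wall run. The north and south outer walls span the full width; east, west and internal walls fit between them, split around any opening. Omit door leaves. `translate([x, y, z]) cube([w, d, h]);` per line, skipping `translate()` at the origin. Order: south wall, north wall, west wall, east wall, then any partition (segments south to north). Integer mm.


cube([6000, 150, 2750]);
translate([0, 3350, 0]) cube([6000, 150, 2750]);
translate([0, 150, 0]) cube([150, 3200, 2750]);
translate([5850, 150, 0]) cube([150, 3200, 2750]);
translate([3000, 150, 0]) cube([150, 500, 2750]);
translate([3000, 1650, 0]) cube([150, 1700, 2750]);


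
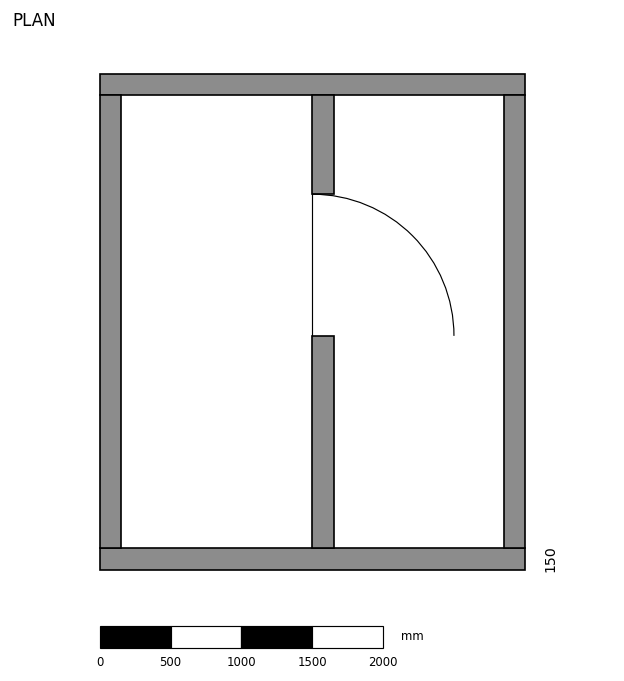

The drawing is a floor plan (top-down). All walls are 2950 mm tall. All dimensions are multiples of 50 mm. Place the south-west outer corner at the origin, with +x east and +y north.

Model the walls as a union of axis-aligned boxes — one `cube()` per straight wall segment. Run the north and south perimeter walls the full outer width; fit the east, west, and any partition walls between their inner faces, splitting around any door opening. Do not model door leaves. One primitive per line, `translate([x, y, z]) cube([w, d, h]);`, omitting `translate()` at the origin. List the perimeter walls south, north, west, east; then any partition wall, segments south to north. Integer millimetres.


cube([3000, 150, 2950]);
translate([0, 3350, 0]) cube([3000, 150, 2950]);
translate([0, 150, 0]) cube([150, 3200, 2950]);
translate([2850, 150, 0]) cube([150, 3200, 2950]);
translate([1500, 150, 0]) cube([150, 1500, 2950]);
translate([1500, 2650, 0]) cube([150, 700, 2950]);


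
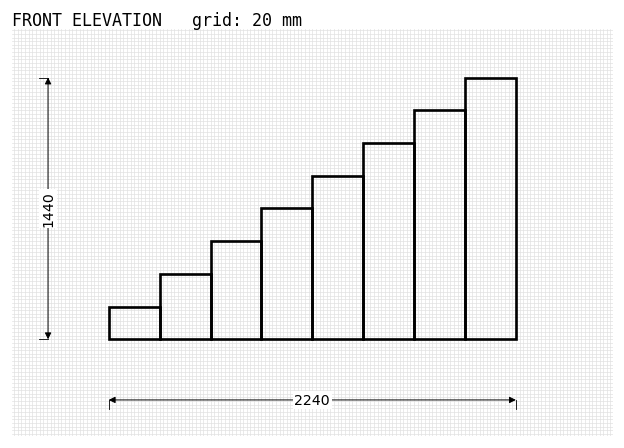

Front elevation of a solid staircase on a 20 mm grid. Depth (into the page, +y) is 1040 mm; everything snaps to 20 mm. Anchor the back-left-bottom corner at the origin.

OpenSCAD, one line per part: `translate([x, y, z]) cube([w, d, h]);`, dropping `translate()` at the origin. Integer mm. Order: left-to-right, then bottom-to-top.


cube([280, 1040, 180]);
translate([280, 0, 0]) cube([280, 1040, 360]);
translate([560, 0, 0]) cube([280, 1040, 540]);
translate([840, 0, 0]) cube([280, 1040, 720]);
translate([1120, 0, 0]) cube([280, 1040, 900]);
translate([1400, 0, 0]) cube([280, 1040, 1080]);
translate([1680, 0, 0]) cube([280, 1040, 1260]);
translate([1960, 0, 0]) cube([280, 1040, 1440]);


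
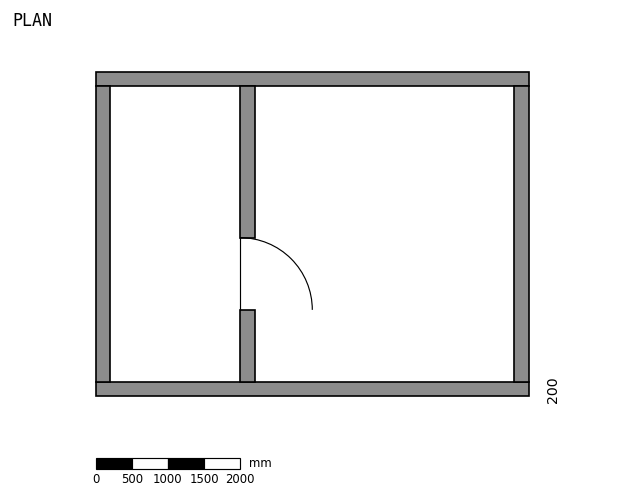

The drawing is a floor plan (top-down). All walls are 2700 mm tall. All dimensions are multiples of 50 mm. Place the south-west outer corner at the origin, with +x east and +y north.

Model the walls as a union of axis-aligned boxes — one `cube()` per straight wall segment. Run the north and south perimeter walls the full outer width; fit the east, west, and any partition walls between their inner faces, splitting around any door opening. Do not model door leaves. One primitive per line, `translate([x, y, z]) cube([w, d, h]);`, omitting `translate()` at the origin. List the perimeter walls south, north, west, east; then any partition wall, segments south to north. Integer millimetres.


cube([6000, 200, 2700]);
translate([0, 4300, 0]) cube([6000, 200, 2700]);
translate([0, 200, 0]) cube([200, 4100, 2700]);
translate([5800, 200, 0]) cube([200, 4100, 2700]);
translate([2000, 200, 0]) cube([200, 1000, 2700]);
translate([2000, 2200, 0]) cube([200, 2100, 2700]);
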